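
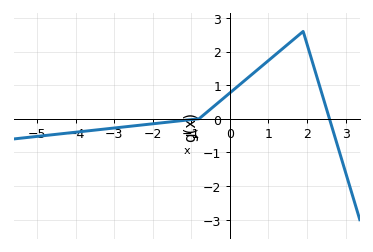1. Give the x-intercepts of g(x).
-0.8, 2.6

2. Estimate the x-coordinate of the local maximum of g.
1.8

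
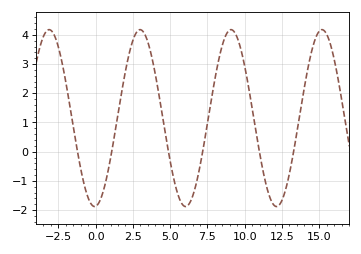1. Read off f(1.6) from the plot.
1.6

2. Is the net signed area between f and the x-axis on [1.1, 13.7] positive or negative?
positive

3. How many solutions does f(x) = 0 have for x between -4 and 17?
6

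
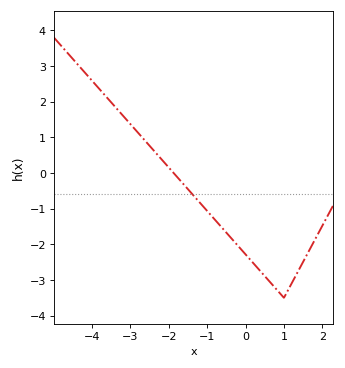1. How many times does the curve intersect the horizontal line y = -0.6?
1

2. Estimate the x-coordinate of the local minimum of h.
0.998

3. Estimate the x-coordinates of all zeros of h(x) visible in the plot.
-1.87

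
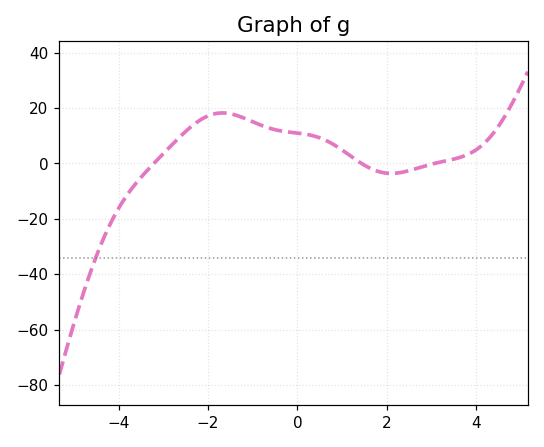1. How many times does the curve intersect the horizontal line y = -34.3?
1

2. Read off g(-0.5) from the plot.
12.2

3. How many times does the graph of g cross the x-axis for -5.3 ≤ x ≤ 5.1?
3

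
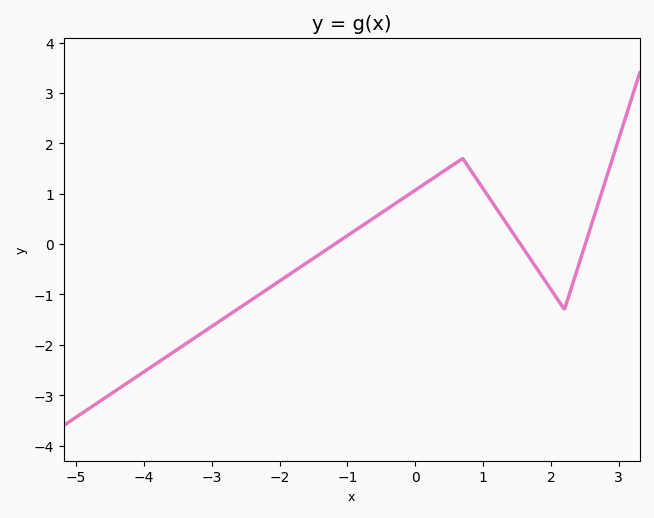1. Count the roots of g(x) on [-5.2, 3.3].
3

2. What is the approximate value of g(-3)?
-1.63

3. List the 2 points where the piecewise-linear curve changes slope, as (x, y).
(0.7, 1.7); (2.2, -1.3)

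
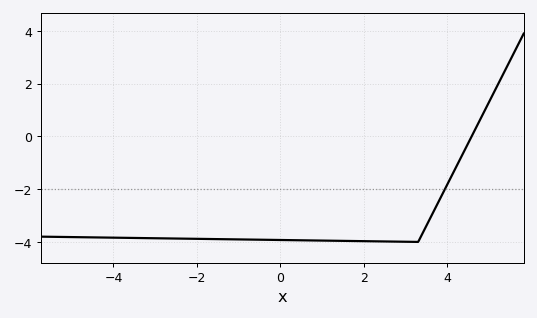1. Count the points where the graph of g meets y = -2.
1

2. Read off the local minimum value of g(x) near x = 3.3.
-4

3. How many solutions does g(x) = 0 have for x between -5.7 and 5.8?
1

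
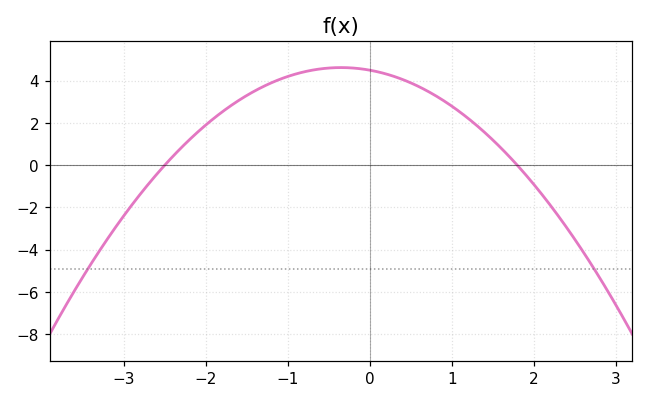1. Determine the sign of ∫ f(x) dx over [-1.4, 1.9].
positive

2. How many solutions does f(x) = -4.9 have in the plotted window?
2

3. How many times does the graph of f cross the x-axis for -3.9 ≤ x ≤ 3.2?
2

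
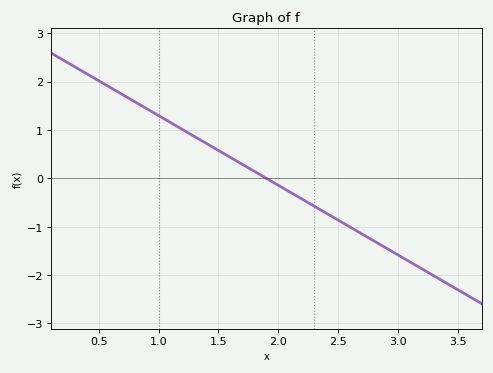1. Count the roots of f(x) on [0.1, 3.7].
1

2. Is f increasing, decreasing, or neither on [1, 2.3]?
decreasing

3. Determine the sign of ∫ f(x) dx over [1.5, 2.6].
negative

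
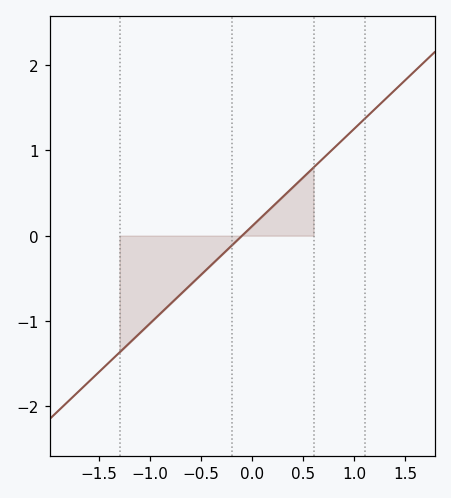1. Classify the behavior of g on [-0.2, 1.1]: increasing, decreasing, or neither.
increasing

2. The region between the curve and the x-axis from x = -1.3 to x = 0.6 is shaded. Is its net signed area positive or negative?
negative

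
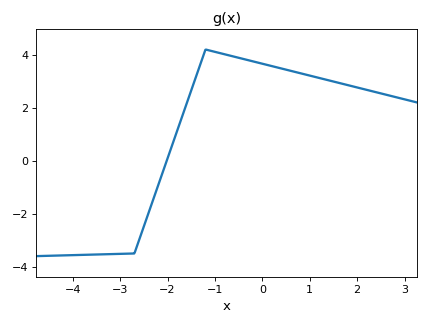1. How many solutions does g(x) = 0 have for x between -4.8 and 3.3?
1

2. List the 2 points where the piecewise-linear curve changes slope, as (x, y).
(-2.7, -3.5); (-1.2, 4.2)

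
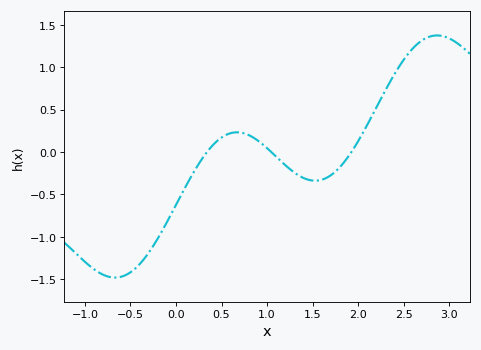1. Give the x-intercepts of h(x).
0.341, 1.05, 1.93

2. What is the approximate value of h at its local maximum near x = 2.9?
1.37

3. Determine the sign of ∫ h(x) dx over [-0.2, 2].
negative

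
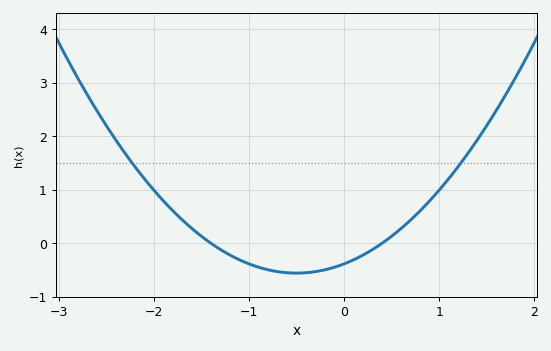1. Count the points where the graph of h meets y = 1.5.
2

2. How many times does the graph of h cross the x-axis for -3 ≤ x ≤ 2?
2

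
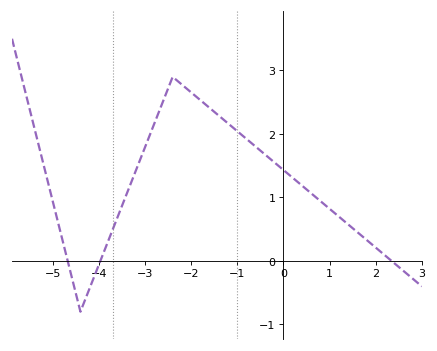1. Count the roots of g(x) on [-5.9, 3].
3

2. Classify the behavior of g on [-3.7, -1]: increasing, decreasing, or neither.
neither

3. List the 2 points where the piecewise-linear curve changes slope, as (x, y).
(-4.4, -0.8); (-2.4, 2.9)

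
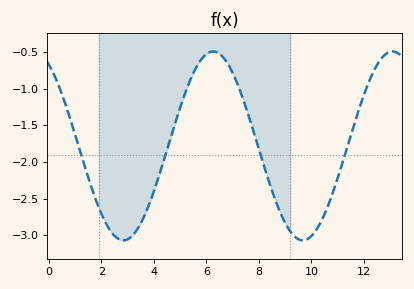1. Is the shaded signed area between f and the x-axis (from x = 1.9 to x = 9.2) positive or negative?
negative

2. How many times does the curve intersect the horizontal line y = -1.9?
4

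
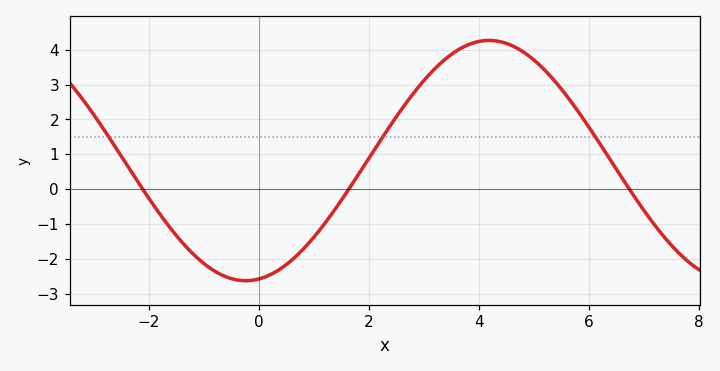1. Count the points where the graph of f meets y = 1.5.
3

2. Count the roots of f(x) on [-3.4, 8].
3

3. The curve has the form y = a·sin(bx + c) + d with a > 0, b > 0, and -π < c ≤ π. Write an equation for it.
y = 3.45sin(0.71x - 1.4) + 0.82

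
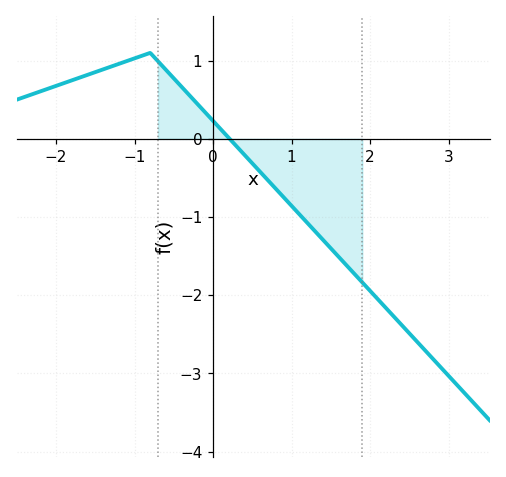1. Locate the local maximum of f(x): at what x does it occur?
-0.801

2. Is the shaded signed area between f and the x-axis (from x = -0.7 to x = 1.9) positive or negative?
negative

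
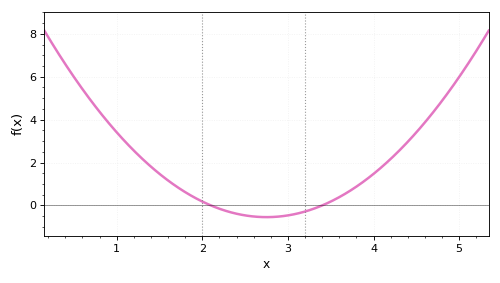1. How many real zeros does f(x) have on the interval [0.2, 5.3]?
2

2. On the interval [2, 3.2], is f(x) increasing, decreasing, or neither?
neither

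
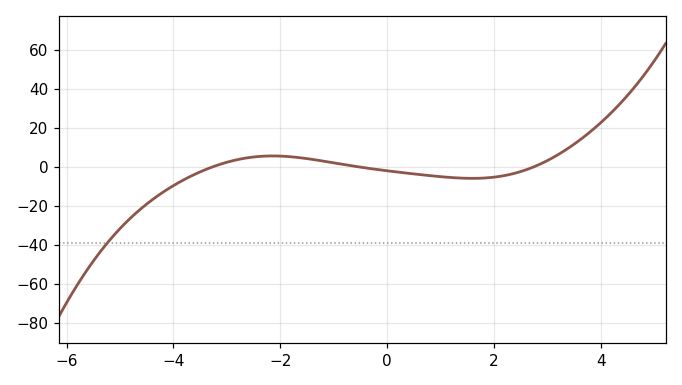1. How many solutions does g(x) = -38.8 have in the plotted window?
1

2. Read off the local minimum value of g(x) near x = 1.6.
-6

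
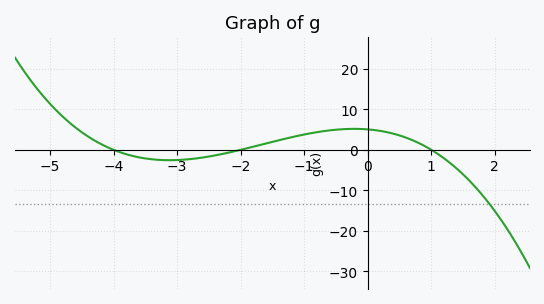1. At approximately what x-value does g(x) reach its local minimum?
-3.12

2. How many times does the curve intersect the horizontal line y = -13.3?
1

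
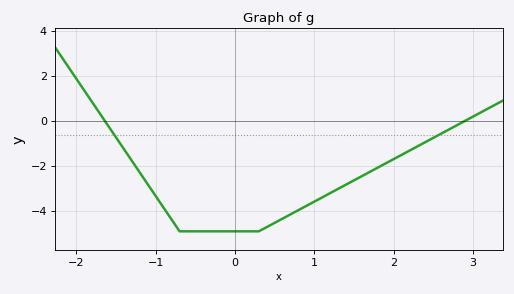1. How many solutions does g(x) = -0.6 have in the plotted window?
2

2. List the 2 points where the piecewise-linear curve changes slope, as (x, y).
(-0.7, -4.9); (0.3, -4.9)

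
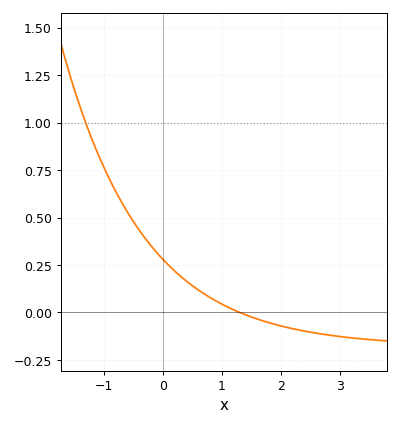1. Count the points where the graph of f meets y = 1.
1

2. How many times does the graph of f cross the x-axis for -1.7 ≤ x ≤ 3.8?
1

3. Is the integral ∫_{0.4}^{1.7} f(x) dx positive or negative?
positive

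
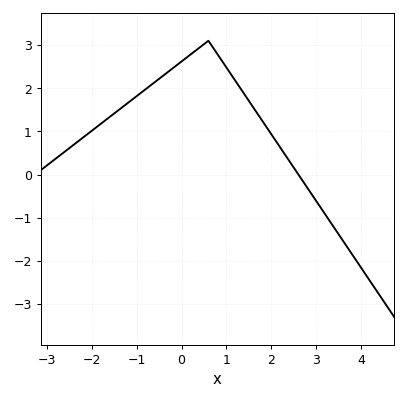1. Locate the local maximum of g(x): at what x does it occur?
0.601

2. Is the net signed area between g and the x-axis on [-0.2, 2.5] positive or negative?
positive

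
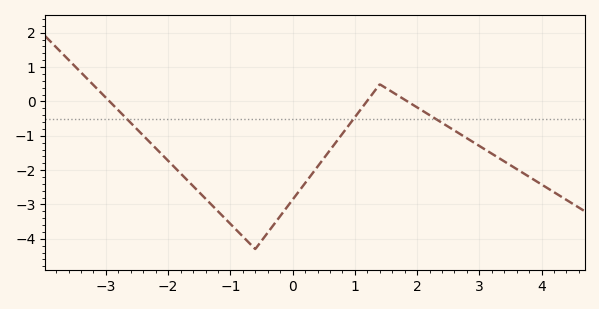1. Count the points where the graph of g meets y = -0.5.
3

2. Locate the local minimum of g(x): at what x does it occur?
-0.602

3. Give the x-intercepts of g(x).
-2.94, 1.19, 1.85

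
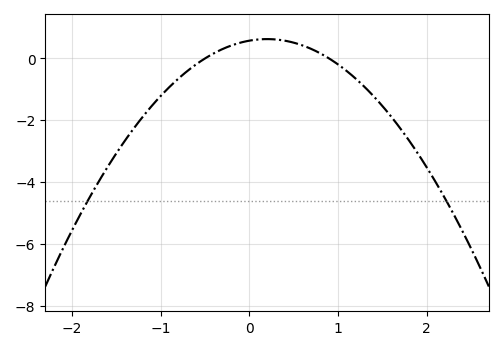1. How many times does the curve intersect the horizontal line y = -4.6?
2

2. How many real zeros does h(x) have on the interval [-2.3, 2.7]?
2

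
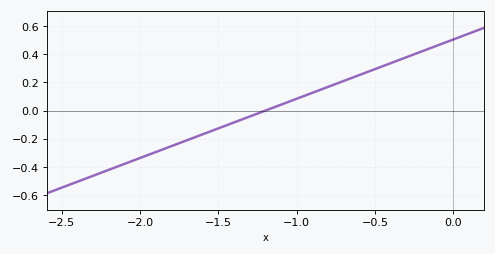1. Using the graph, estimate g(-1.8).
-0.252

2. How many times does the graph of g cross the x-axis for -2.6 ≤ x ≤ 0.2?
1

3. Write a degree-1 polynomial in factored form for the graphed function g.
y = 0.42(x + 1.2)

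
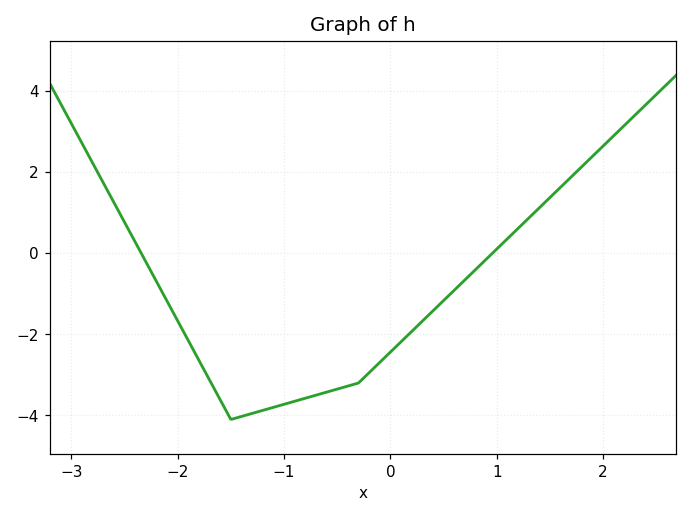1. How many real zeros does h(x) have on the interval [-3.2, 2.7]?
2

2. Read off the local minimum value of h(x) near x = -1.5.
-4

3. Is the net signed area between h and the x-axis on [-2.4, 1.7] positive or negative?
negative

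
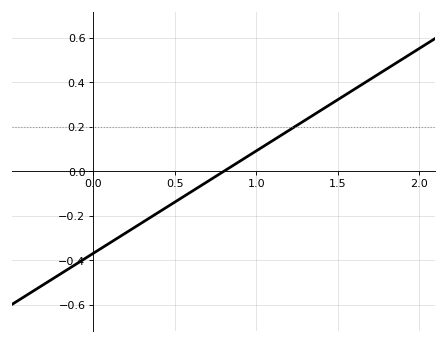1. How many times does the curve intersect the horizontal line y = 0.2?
1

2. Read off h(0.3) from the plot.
-0.23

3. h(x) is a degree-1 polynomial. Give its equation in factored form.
y = 0.46(x - 0.8)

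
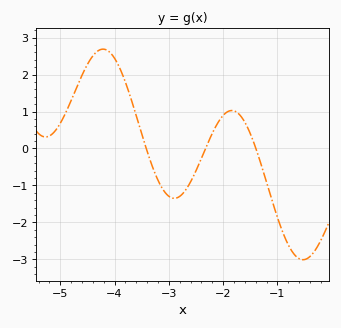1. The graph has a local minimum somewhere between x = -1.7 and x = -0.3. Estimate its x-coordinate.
-0.528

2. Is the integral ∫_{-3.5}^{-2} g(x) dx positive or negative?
negative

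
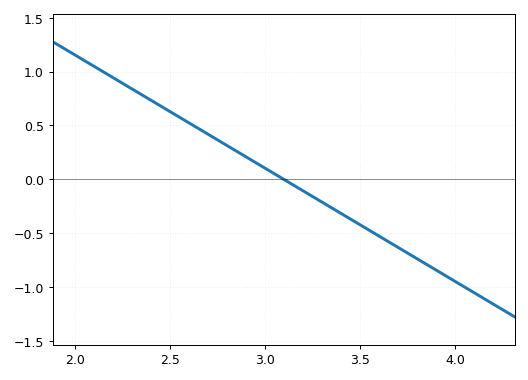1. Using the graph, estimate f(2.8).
0.315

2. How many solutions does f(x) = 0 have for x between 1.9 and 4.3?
1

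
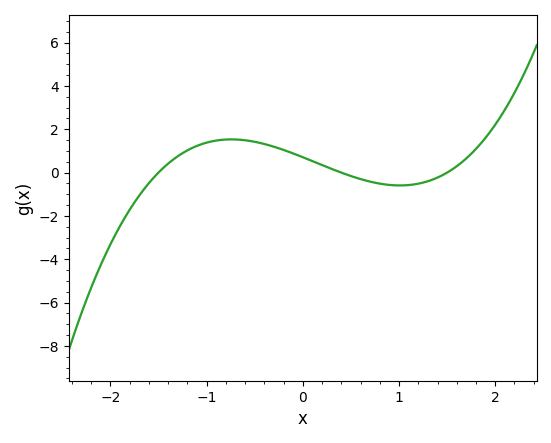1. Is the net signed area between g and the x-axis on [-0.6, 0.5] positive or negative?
positive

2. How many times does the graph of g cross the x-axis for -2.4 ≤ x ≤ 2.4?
3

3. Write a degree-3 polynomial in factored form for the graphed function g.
y = 0.79(x + 1.5)(x - 0.4)(x - 1.5)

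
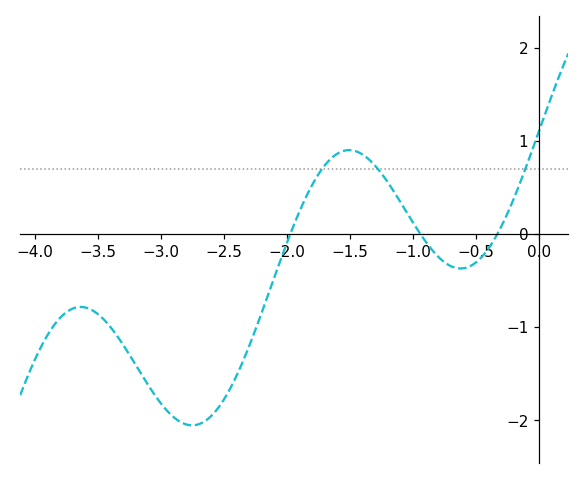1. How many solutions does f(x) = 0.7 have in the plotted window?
3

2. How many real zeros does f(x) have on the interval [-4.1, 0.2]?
3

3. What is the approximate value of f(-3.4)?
-1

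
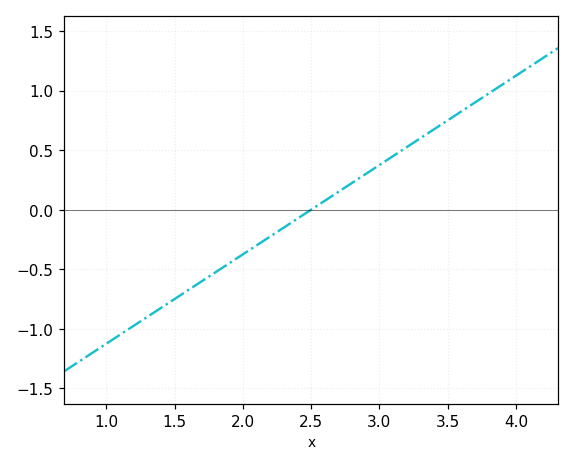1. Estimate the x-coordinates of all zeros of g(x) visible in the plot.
2.5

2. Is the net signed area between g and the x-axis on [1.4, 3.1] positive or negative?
negative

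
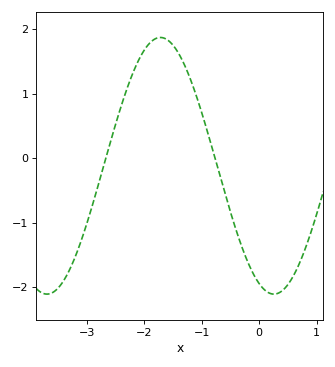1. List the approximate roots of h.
-2.7, -0.8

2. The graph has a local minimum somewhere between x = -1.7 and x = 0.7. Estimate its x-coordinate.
0.3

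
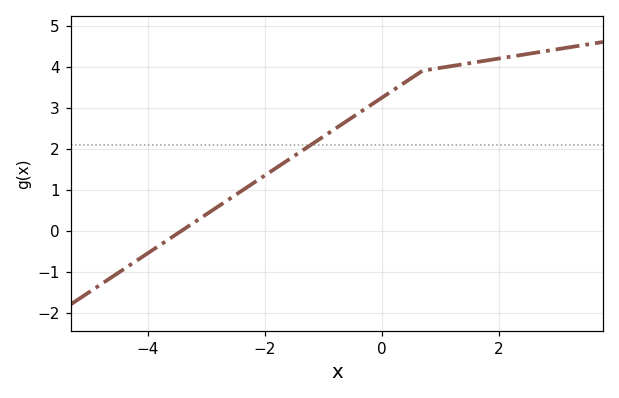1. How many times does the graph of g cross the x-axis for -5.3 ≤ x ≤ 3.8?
1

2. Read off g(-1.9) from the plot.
1.44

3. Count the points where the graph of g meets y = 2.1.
1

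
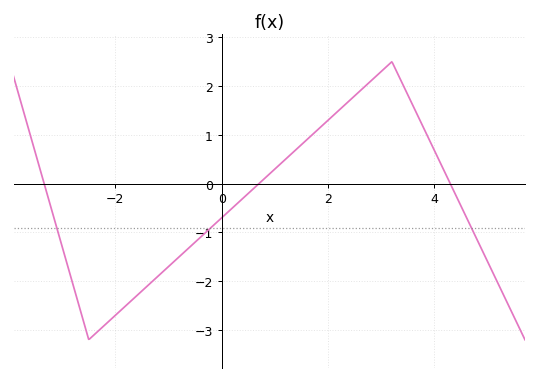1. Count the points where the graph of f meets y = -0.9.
3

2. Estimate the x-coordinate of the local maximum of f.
3.2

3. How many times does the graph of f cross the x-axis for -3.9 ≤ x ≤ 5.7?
3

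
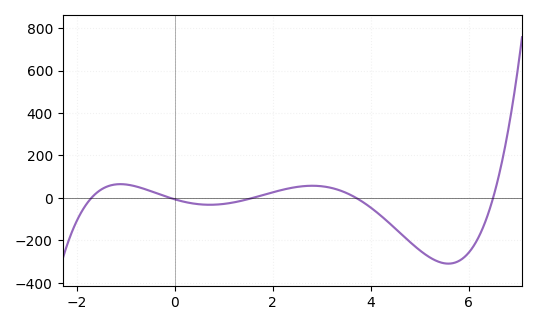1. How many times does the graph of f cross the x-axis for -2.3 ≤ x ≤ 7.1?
5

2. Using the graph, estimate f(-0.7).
40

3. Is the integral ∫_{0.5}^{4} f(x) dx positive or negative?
positive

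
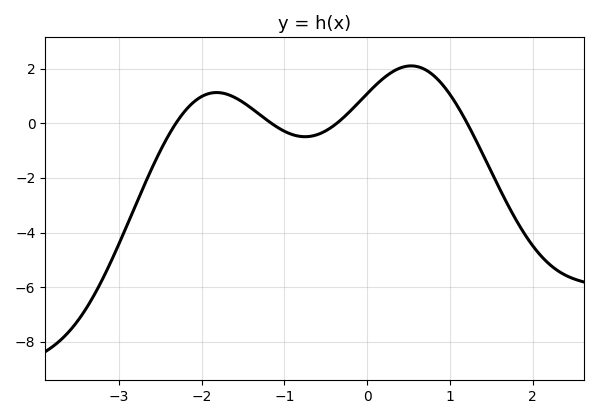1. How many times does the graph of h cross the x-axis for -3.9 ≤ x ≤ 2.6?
4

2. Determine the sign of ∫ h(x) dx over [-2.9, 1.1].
positive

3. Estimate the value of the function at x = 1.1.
0.576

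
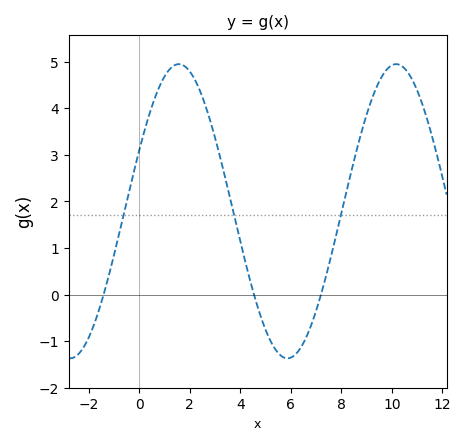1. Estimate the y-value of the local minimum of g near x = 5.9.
-1.4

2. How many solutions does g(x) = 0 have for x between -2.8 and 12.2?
3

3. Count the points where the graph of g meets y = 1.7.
3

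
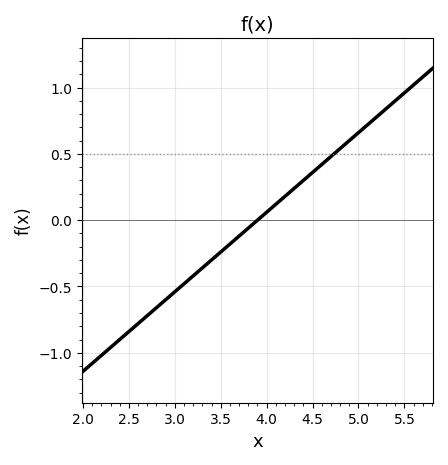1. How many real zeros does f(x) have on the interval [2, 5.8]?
1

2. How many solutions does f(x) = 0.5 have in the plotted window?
1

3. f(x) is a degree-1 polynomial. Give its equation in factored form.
y = 0.6(x - 3.9)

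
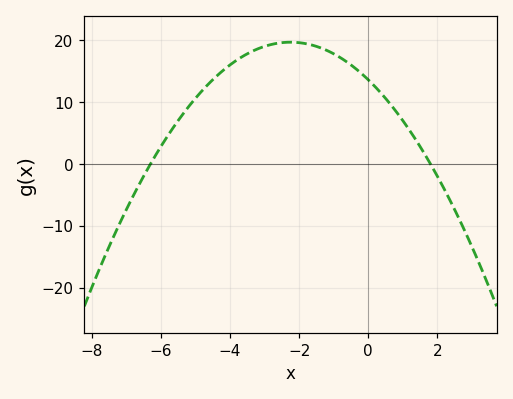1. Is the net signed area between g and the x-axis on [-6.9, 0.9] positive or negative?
positive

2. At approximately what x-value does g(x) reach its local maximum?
-2.25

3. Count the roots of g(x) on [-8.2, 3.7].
2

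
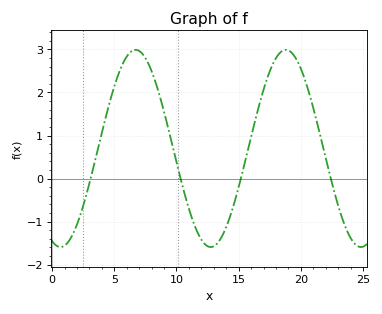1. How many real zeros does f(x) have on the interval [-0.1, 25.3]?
4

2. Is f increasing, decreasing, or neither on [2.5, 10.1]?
neither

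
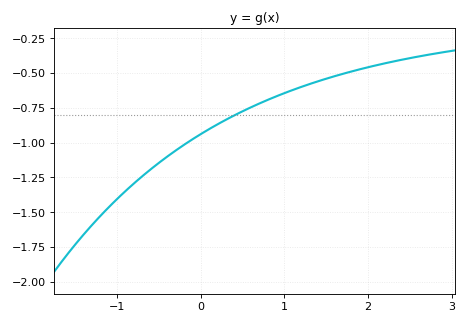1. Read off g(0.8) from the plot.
-0.7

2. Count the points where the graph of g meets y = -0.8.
1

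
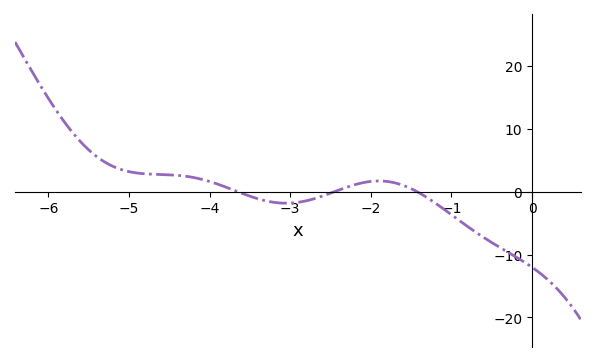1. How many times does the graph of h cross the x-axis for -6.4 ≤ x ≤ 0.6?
3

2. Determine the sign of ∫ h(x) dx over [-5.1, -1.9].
positive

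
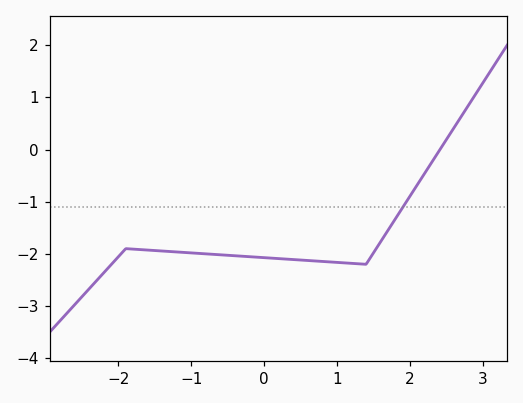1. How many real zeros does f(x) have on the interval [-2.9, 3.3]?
1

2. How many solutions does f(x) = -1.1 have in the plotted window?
1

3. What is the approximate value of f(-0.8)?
-2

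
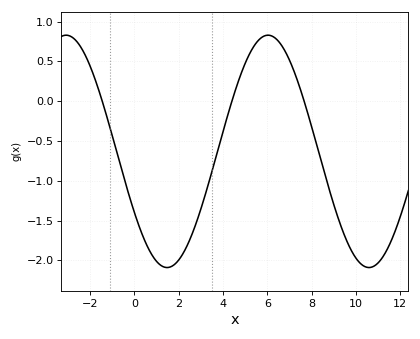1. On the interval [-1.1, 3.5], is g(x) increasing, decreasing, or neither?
neither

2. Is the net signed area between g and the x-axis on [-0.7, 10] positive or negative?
negative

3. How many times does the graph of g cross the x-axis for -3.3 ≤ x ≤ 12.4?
3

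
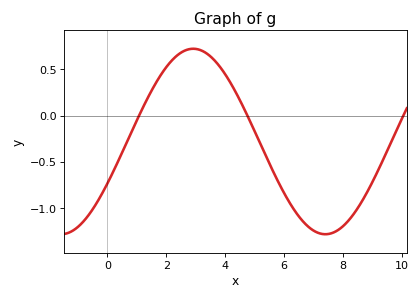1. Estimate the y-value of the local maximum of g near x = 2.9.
0.7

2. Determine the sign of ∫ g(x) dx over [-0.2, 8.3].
negative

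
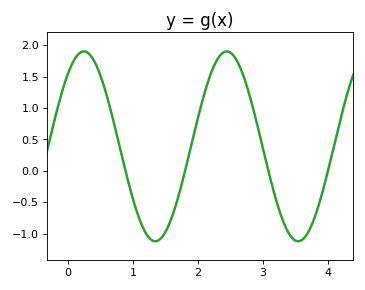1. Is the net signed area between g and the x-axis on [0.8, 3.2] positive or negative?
positive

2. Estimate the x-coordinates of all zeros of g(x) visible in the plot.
0.9, 1.8, 3.1, 4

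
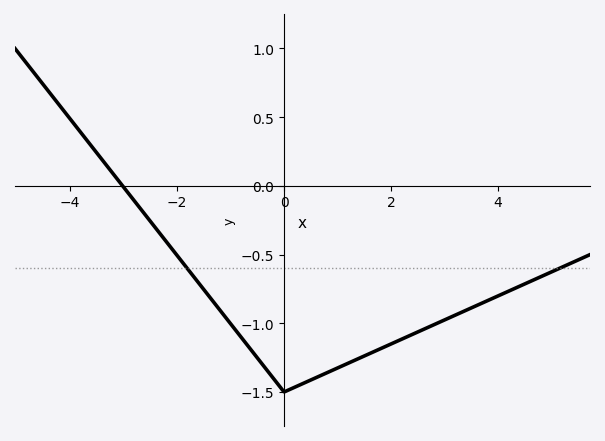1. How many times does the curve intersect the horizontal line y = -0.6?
2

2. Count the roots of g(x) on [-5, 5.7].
1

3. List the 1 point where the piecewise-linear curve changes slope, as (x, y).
(0, -1.5)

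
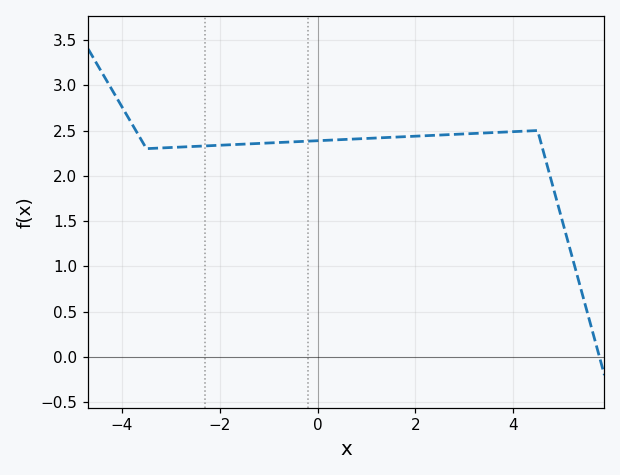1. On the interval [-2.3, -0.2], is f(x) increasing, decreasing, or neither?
increasing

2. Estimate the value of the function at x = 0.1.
2.39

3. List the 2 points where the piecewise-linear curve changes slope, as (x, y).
(-3.5, 2.3); (4.5, 2.5)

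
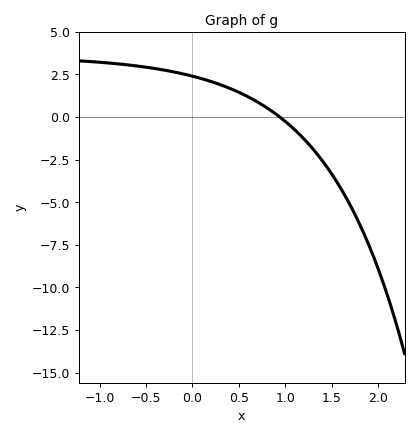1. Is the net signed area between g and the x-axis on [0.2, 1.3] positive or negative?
positive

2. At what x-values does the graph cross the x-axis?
0.938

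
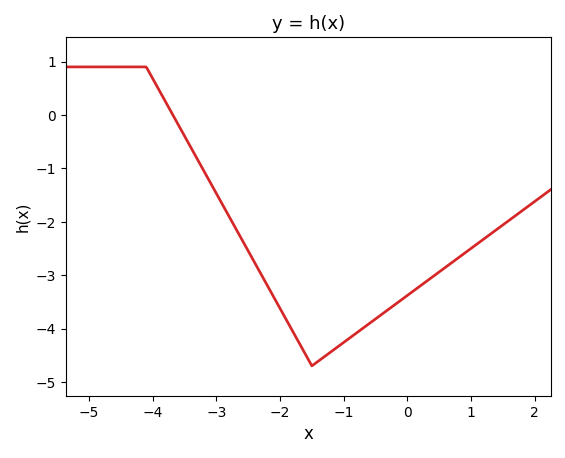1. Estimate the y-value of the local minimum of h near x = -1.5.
-4.7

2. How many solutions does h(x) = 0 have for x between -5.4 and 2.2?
1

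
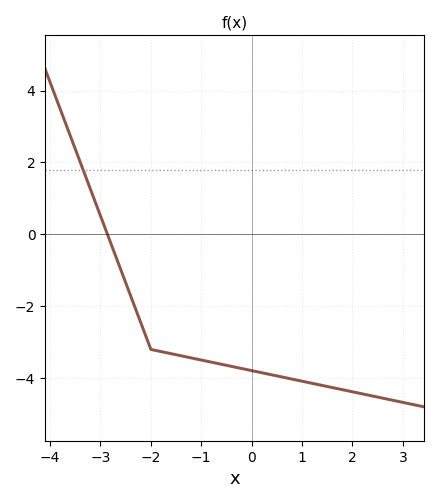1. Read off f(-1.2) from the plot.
-3.4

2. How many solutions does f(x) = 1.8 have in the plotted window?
1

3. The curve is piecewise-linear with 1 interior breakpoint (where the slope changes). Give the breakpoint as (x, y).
(-2, -3.2)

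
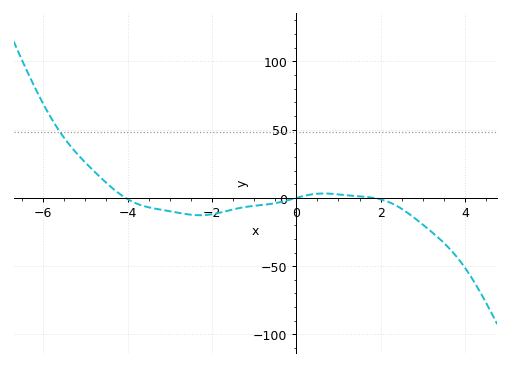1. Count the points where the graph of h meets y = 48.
1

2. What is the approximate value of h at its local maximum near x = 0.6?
3.23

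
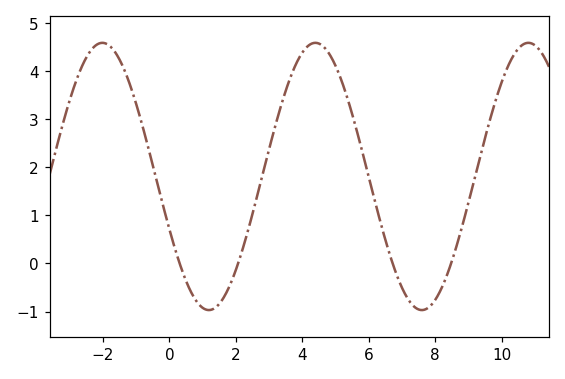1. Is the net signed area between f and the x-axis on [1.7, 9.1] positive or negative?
positive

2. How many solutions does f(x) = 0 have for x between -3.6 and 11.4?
4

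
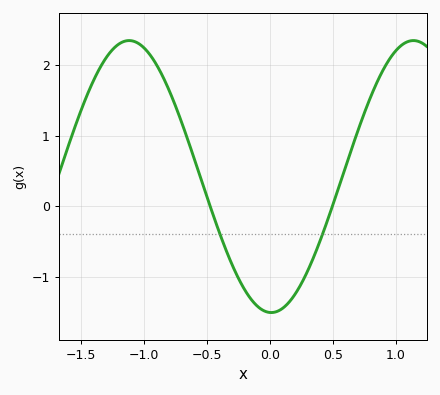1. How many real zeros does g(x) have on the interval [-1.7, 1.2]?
2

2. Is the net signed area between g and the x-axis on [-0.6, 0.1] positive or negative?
negative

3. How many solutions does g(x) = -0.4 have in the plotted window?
2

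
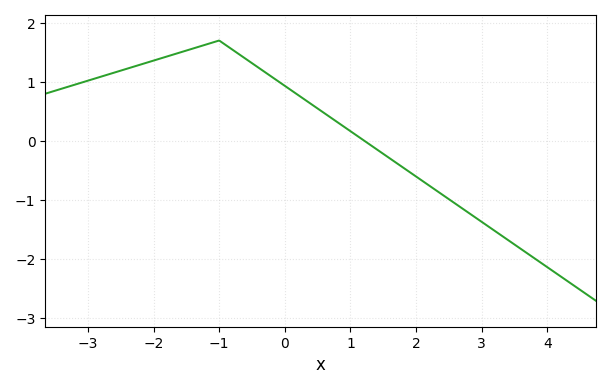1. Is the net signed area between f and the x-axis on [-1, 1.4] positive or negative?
positive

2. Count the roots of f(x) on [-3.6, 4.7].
1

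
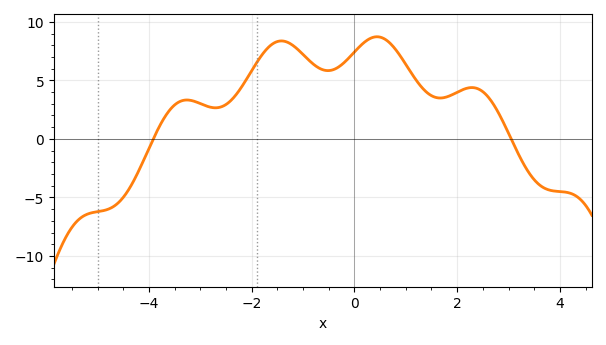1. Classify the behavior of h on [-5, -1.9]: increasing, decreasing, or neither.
neither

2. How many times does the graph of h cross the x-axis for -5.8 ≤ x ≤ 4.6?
2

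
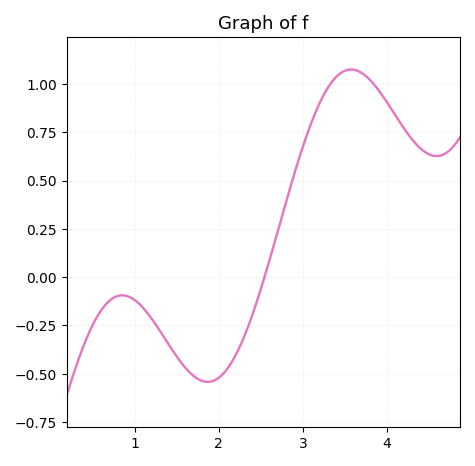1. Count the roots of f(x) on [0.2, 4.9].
1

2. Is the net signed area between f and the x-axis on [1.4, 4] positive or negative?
positive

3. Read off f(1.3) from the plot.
-0.28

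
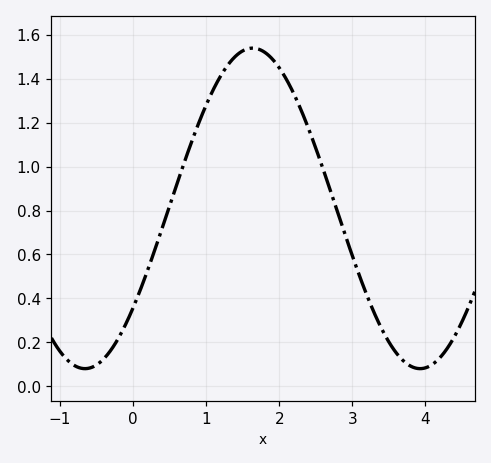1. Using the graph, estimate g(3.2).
0.42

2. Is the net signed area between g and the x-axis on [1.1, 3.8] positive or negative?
positive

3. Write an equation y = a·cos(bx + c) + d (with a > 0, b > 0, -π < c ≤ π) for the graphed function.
y = 0.73cos(1.4x - 2.2) + 0.81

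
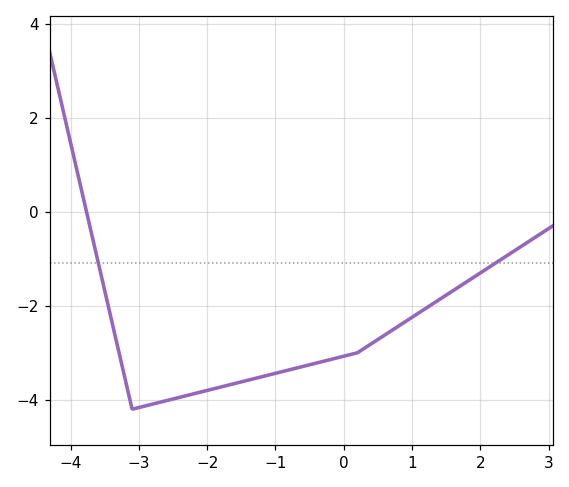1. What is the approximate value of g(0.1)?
-3.04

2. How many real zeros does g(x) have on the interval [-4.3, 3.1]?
1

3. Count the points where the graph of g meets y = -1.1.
2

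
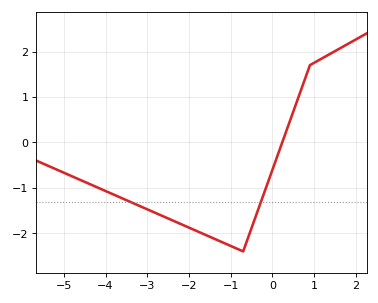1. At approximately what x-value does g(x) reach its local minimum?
-0.7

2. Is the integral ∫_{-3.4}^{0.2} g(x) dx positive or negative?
negative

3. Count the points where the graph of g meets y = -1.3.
2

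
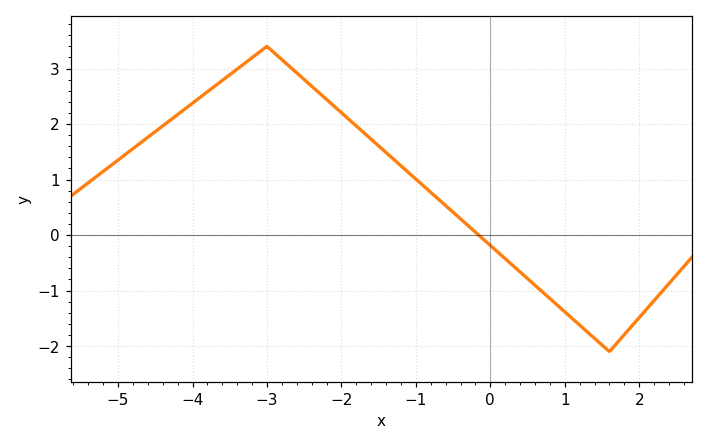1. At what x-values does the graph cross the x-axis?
-0.2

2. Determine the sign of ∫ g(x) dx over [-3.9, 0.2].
positive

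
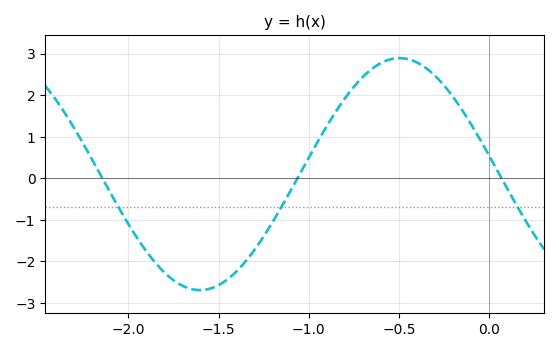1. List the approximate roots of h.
-2.15, -1.05, 0.05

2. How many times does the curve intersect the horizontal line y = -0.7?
3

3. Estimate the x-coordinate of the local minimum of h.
-1.6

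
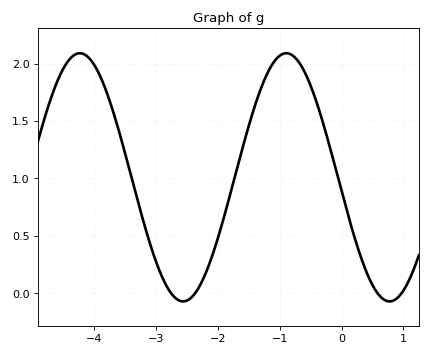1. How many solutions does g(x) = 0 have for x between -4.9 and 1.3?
4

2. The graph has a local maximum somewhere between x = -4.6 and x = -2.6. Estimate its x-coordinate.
-4.2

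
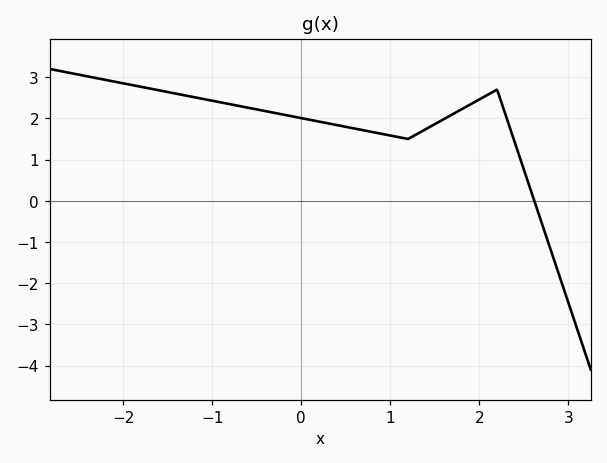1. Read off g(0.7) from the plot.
1.7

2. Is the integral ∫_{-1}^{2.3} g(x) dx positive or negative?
positive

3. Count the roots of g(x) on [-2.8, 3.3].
1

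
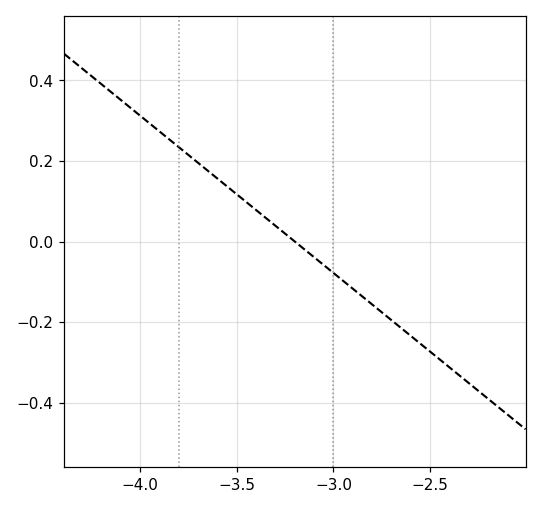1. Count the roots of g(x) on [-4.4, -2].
1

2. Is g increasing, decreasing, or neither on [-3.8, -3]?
decreasing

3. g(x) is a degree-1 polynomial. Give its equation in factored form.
y = -0.39(x + 3.2)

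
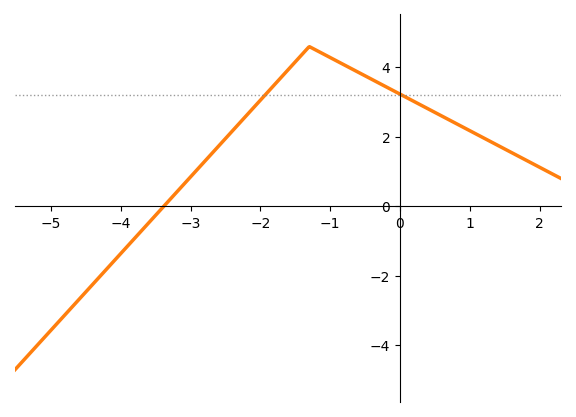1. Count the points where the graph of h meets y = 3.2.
2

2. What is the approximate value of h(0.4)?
2.8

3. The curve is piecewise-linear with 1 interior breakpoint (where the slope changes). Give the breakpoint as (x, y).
(-1.3, 4.6)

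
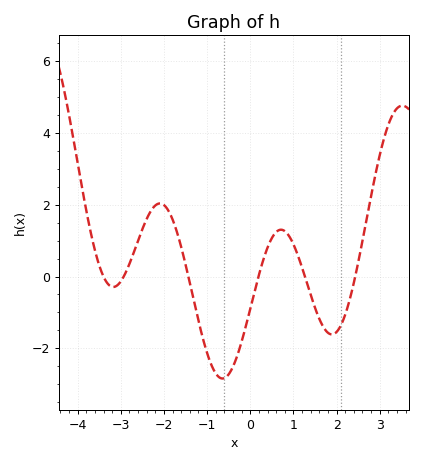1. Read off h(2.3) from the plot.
-0.6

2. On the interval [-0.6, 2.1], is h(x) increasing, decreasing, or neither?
neither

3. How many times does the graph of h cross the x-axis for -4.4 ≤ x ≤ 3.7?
6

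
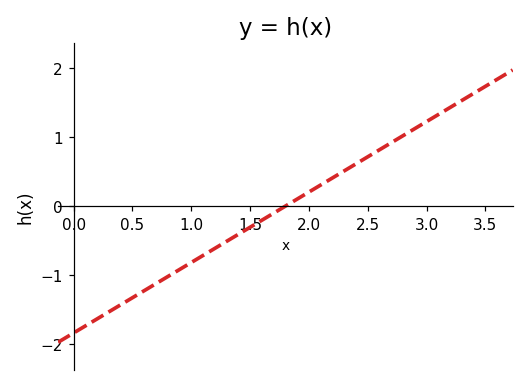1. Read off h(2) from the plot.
0.2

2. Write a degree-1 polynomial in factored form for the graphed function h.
y = 1.02(x - 1.8)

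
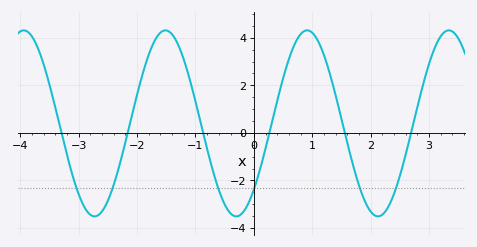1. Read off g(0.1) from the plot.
-1.6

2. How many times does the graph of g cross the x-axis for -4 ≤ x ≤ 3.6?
6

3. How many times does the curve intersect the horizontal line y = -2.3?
6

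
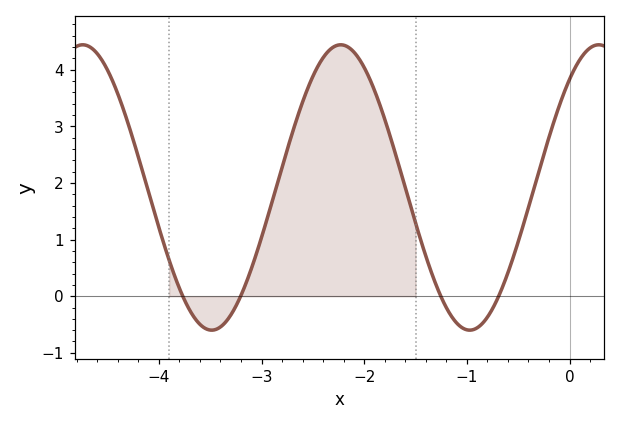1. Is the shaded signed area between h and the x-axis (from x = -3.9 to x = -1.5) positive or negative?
positive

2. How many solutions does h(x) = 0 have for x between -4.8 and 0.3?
4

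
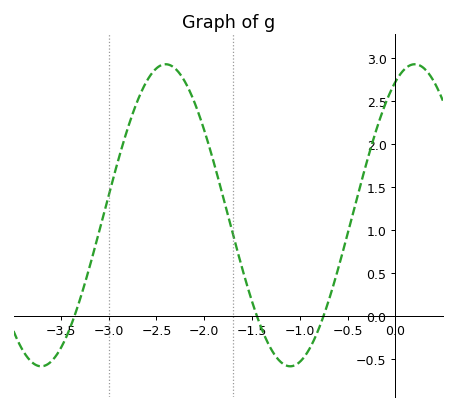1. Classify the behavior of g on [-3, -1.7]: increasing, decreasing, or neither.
neither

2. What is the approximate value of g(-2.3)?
2.88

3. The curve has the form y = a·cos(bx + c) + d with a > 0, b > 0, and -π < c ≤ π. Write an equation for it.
y = 1.76cos(2.41x - 0.49) + 1.17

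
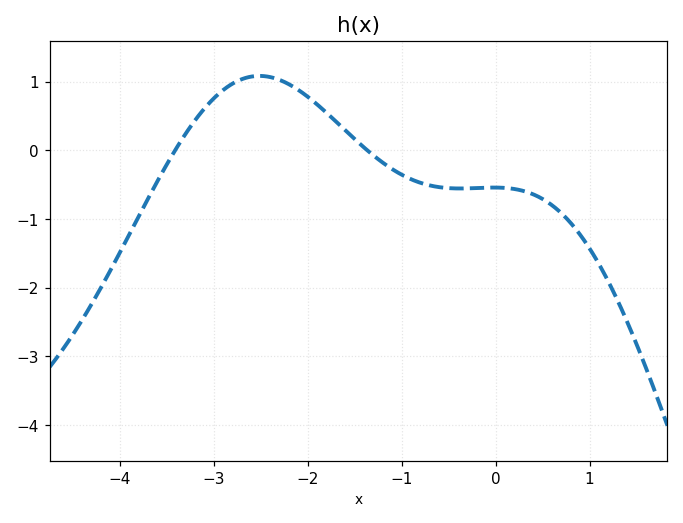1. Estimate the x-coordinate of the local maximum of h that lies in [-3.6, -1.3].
-2.51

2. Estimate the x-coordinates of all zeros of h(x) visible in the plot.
-3.41, -1.37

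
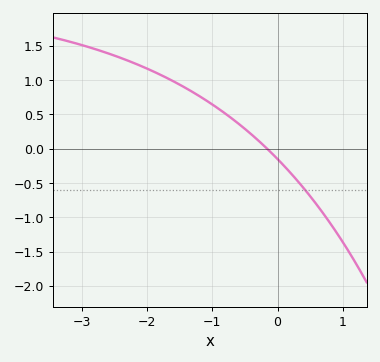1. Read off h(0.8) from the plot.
-1.08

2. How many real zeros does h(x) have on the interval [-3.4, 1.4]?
1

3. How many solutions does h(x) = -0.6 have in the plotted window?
1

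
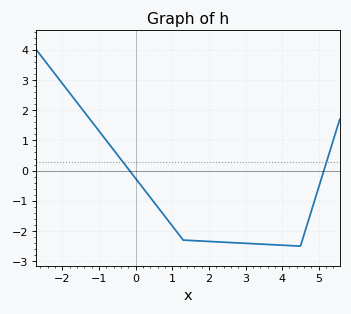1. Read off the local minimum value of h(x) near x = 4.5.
-2.5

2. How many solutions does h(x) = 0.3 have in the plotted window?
2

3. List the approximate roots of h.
-0.2, 5.2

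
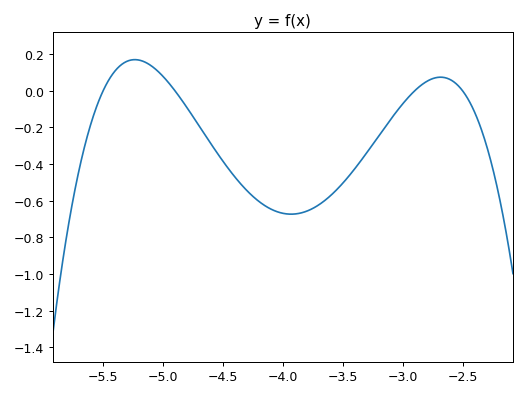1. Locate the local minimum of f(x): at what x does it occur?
-3.93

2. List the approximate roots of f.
-5.5, -4.9, -2.9, -2.5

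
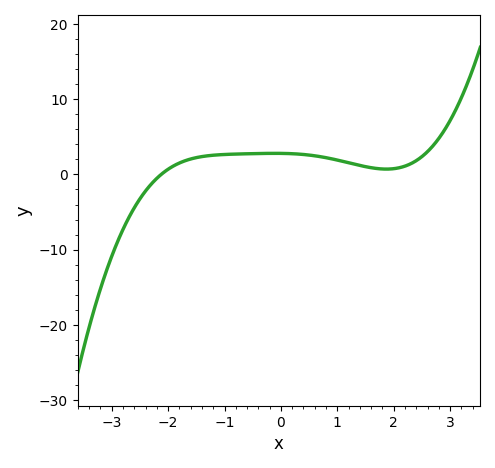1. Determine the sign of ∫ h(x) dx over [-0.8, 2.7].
positive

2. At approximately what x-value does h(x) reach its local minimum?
1.9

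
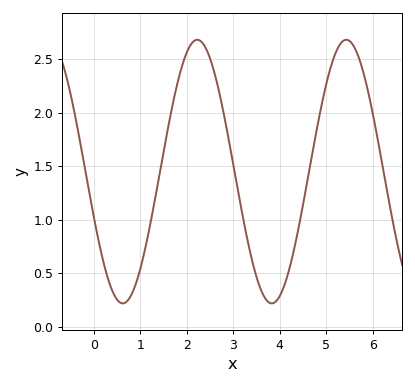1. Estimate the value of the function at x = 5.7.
2.51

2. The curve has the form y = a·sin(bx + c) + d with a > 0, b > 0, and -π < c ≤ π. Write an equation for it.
y = 1.23sin(1.96x - 2.79) + 1.45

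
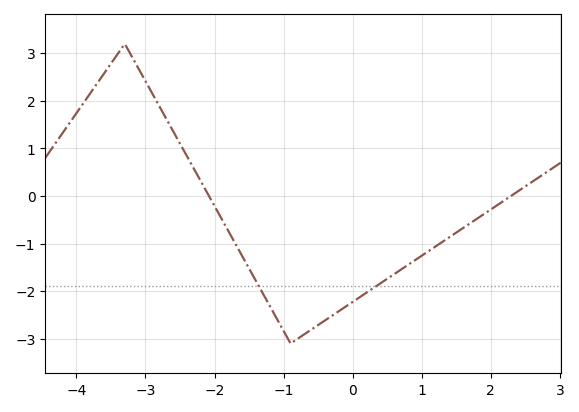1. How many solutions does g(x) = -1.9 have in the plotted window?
2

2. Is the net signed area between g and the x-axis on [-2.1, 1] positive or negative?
negative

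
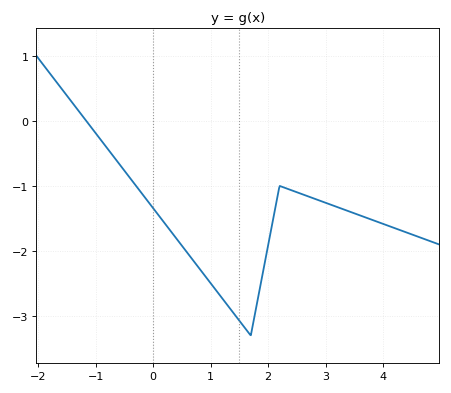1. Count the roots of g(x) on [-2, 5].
1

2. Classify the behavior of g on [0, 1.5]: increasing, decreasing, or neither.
decreasing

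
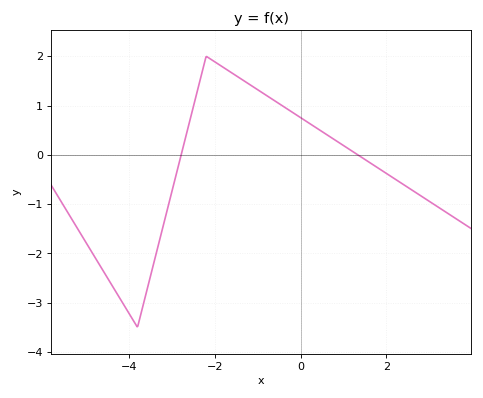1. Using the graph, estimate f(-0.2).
0.9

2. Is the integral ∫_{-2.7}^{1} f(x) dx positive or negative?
positive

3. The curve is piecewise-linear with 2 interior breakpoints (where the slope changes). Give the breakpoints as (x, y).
(-3.8, -3.5); (-2.2, 2)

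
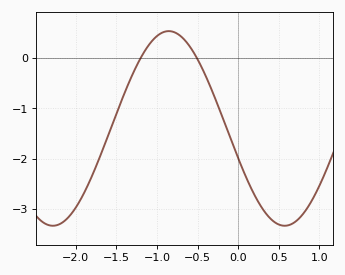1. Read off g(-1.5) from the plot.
-1.1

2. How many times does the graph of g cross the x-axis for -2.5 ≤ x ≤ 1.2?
2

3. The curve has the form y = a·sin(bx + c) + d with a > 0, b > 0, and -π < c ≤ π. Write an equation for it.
y = 1.93sin(2.2x - 2.8) - 1.4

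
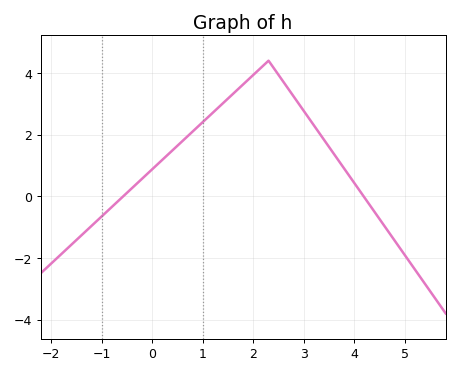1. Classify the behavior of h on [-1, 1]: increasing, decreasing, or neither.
increasing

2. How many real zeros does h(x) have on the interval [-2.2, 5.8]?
2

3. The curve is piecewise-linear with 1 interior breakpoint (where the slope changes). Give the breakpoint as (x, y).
(2.3, 4.4)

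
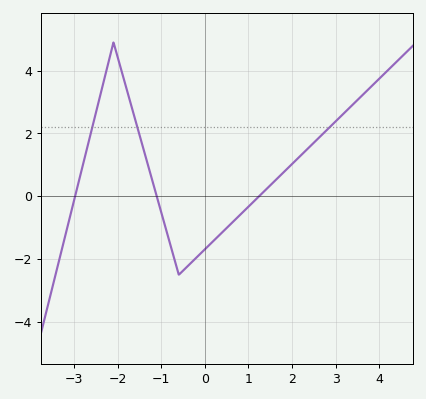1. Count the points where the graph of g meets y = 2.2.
3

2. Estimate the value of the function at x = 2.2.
1.2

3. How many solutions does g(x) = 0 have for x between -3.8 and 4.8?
3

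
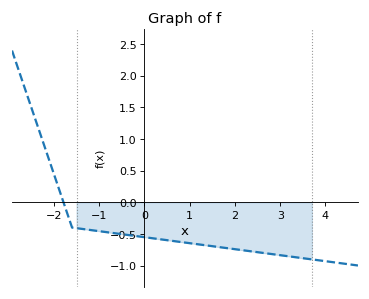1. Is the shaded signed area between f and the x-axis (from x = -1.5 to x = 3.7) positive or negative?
negative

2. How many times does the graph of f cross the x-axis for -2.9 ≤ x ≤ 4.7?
1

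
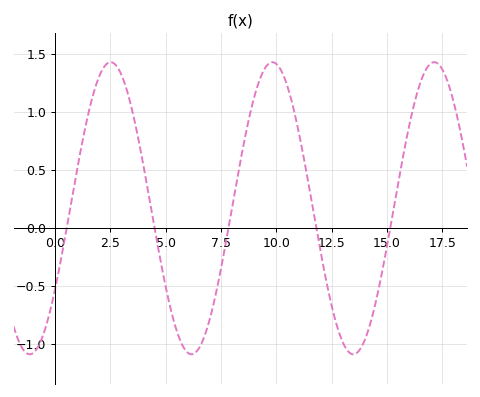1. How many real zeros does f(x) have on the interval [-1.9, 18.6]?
5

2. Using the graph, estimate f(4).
0.55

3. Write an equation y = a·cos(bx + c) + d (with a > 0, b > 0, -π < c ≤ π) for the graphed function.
y = 1.26cos(0.86x - 2.2) + 0.17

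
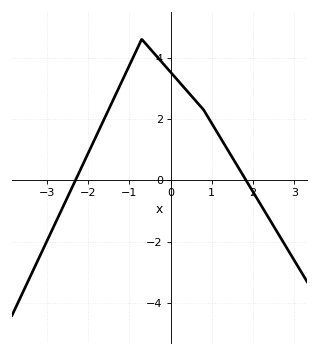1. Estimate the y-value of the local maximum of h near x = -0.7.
4.6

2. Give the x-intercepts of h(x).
-2.3, 1.8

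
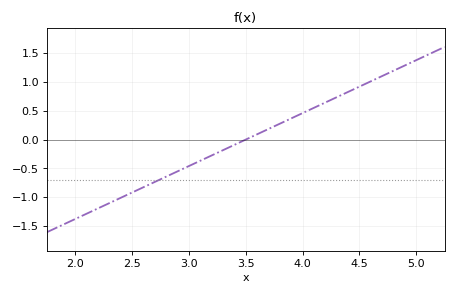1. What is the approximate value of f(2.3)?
-1.1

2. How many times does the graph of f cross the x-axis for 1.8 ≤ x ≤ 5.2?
1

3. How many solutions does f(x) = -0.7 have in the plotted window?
1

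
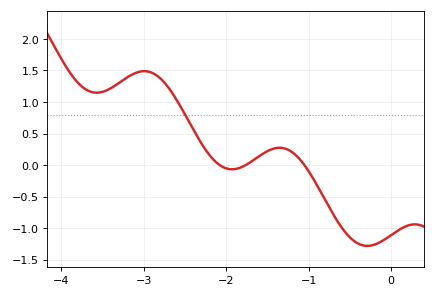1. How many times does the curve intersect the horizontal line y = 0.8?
1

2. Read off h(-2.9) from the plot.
1.45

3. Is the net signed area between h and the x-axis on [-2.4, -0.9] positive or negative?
positive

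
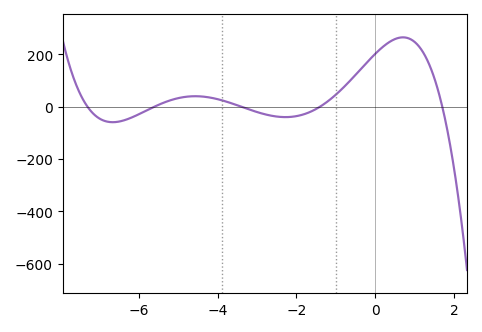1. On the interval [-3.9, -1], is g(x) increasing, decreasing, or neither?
neither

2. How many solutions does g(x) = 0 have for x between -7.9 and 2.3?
5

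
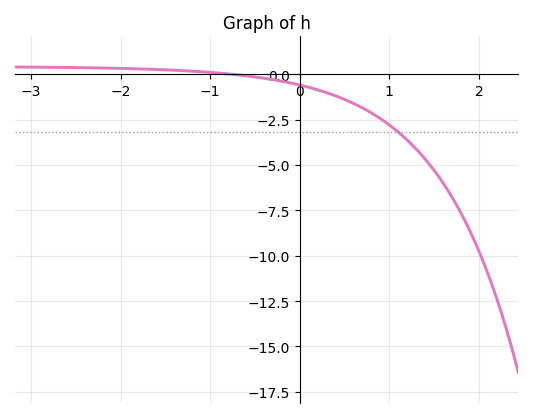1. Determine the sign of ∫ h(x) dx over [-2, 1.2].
negative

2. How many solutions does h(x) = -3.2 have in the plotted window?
1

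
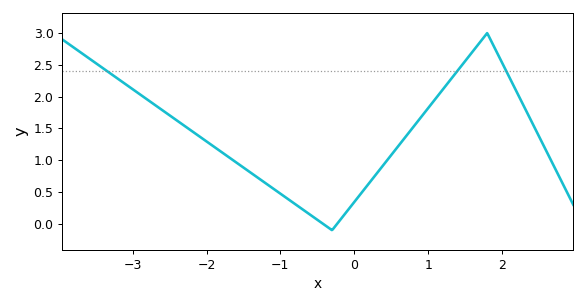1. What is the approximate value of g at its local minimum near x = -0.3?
-0.1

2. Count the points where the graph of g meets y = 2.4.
3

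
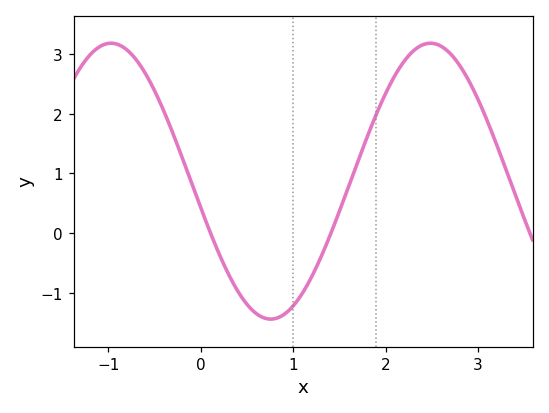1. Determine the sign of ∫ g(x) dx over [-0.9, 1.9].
positive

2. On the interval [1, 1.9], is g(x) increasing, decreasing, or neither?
increasing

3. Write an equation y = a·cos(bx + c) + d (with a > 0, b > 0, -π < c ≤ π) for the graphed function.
y = 2.31cos(1.8x + 1.8) + 0.87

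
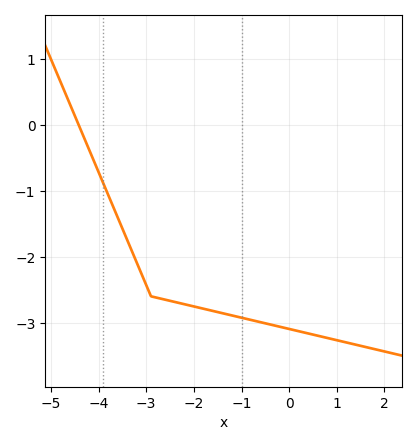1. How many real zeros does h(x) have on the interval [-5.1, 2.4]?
1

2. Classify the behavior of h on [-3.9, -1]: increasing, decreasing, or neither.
decreasing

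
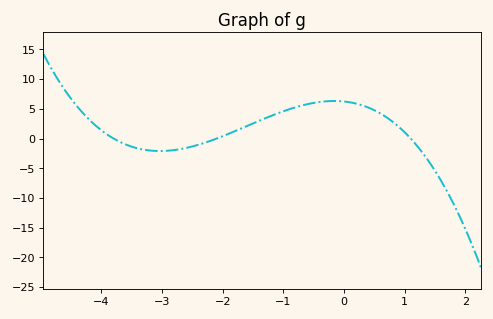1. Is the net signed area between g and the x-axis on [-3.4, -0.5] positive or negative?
positive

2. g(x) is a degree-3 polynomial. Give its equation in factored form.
y = -0.71(x + 3.8)(x + 2.1)(x - 1.1)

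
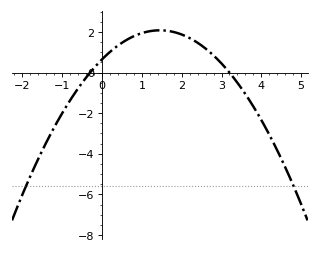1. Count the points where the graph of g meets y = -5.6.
2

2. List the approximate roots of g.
-0.3, 3.2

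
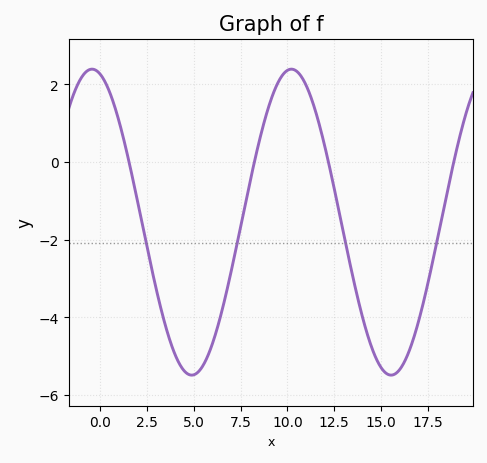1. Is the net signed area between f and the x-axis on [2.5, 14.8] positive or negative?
negative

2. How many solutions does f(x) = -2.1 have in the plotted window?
4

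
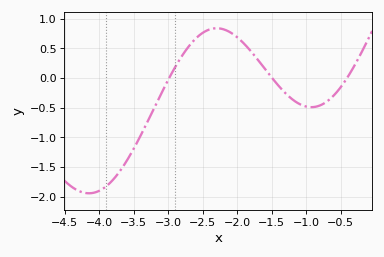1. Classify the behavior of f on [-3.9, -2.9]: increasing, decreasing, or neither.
increasing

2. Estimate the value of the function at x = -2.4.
0.819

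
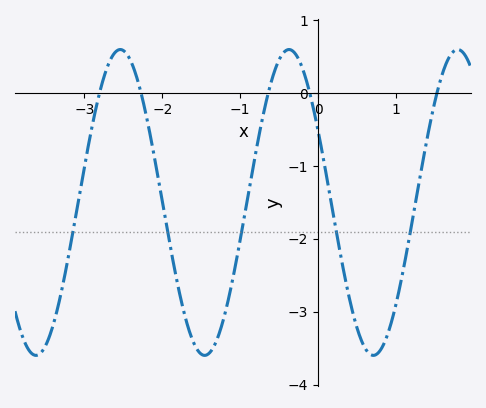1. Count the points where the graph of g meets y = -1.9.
5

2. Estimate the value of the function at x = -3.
-1.01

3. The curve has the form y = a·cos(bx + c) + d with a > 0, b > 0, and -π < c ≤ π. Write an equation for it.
y = 2.1cos(2.9x + 1.08) - 1.5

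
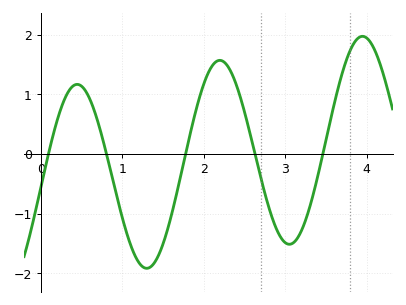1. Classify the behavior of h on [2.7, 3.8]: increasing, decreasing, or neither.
neither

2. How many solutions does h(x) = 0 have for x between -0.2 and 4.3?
5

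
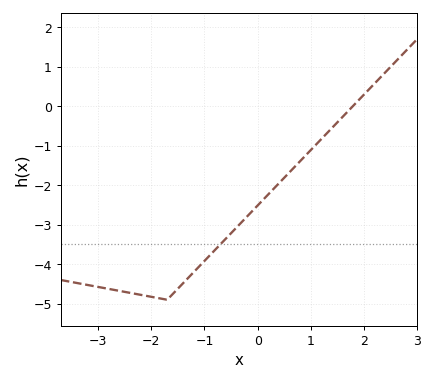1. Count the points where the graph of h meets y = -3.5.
1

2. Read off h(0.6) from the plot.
-1.7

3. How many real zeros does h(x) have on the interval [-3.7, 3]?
1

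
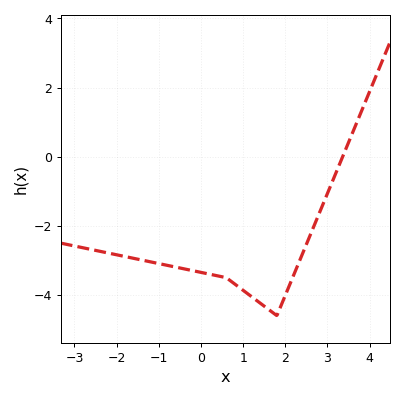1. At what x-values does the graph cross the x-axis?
3.4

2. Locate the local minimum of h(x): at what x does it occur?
1.8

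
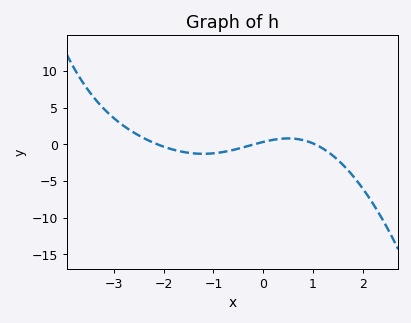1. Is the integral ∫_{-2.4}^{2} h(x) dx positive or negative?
negative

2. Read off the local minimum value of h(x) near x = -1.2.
-1.5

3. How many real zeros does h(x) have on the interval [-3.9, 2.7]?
3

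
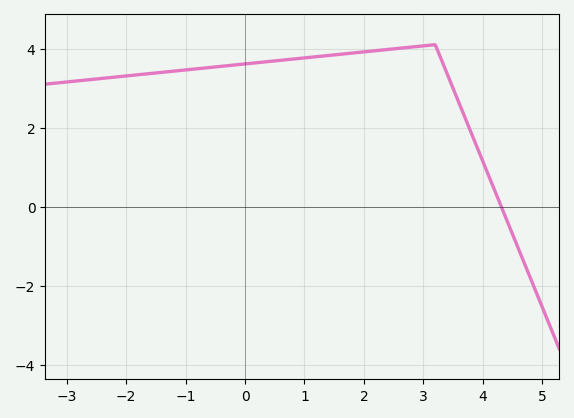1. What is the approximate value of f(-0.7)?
3.51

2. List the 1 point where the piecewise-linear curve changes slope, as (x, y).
(3.2, 4.1)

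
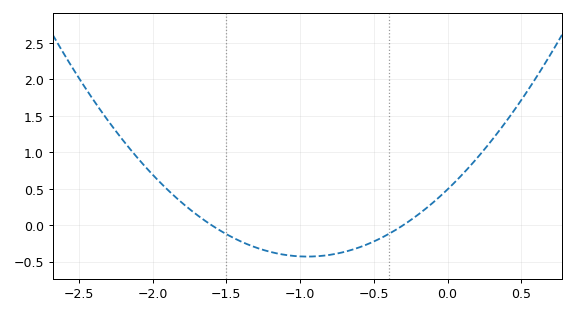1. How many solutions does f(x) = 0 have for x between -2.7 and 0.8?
2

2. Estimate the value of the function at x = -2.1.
0.9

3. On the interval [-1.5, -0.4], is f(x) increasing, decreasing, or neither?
neither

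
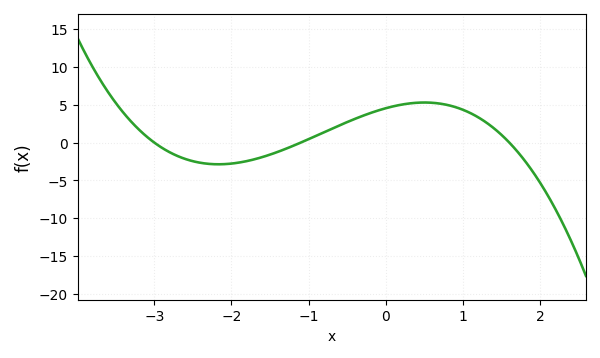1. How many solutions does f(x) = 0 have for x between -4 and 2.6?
3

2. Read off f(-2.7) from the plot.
-1.78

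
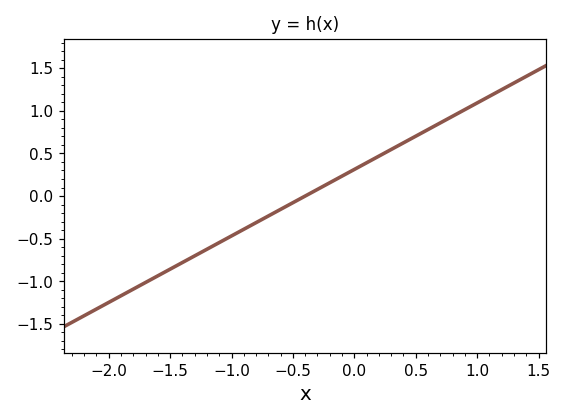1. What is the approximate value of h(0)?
0.312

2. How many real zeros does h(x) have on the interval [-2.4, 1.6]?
1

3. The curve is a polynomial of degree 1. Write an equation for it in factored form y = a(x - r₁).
y = 0.78(x + 0.4)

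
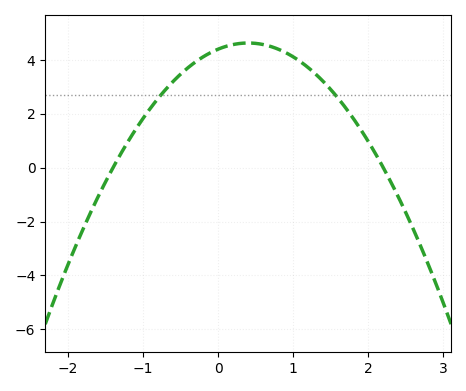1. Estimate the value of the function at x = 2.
0.972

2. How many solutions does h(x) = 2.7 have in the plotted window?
2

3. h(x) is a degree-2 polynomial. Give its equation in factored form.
y = -1.43(x + 1.4)(x - 2.2)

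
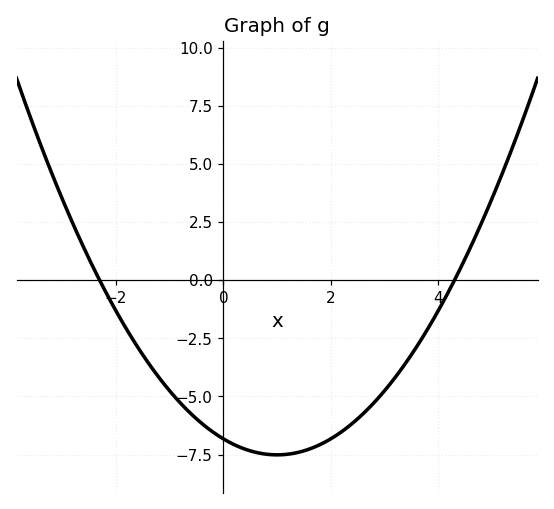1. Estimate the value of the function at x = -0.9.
-5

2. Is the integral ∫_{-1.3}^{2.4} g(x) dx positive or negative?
negative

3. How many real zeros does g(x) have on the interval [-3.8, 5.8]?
2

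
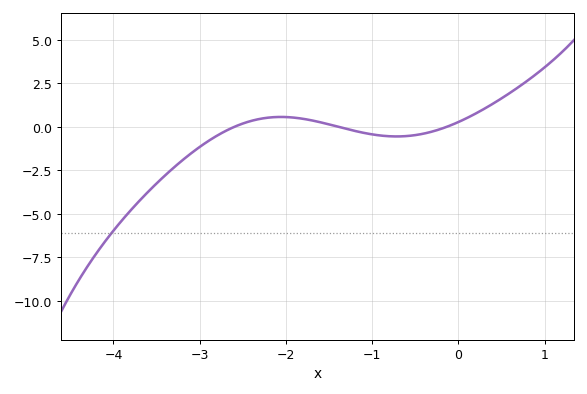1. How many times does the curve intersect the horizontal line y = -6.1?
1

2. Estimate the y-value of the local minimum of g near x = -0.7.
-0.562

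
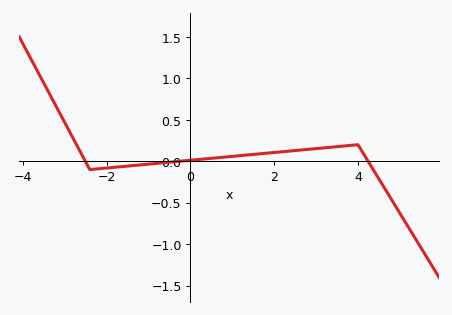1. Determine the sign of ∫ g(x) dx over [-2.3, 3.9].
positive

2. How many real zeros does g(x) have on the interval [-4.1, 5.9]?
3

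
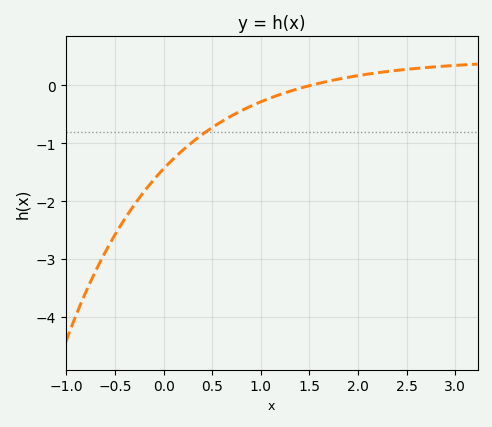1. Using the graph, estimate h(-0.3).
-2.06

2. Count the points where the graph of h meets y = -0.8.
1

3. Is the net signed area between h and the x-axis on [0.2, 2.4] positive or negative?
negative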